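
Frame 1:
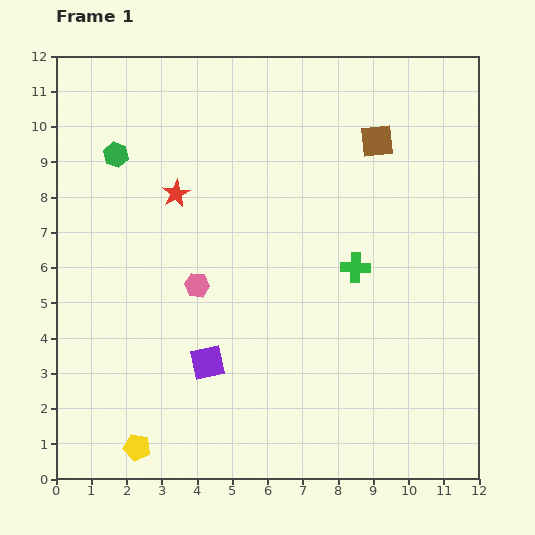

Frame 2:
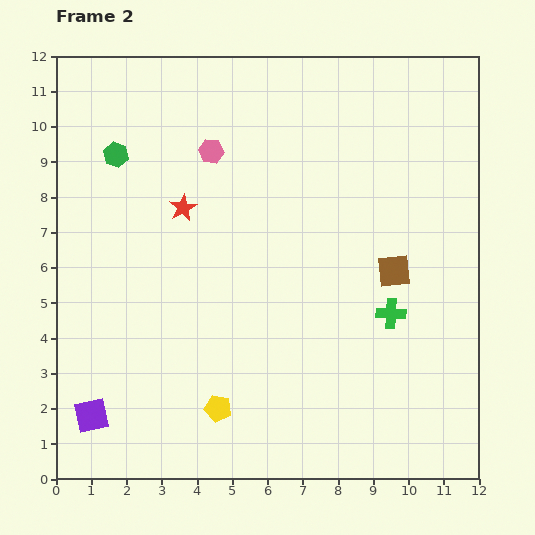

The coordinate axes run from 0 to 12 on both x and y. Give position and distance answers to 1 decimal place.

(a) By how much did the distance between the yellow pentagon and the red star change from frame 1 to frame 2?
-1.5

Distance in frame 1: 7.3. Distance in frame 2: 5.8.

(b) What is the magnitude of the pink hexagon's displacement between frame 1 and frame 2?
3.8

The pink hexagon moved from (4.0, 5.5) to (4.4, 9.3), a distance of √(0.4² + 3.8²) ≈ 3.8.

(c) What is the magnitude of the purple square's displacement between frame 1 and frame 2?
3.6

The purple square moved from (4.3, 3.3) to (1.0, 1.8), a distance of √(3.3² + 1.5²) ≈ 3.6.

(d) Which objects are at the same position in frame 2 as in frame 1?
the green hexagon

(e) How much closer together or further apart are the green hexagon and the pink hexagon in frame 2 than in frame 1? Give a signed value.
-1.7

Distance in frame 1: 4.4. Distance in frame 2: 2.7.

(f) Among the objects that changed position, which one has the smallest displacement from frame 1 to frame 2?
the red star

(moved 0.4)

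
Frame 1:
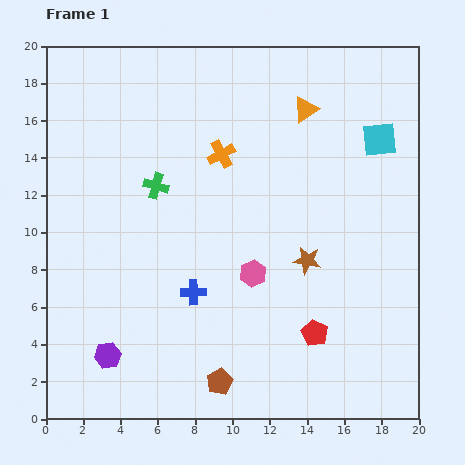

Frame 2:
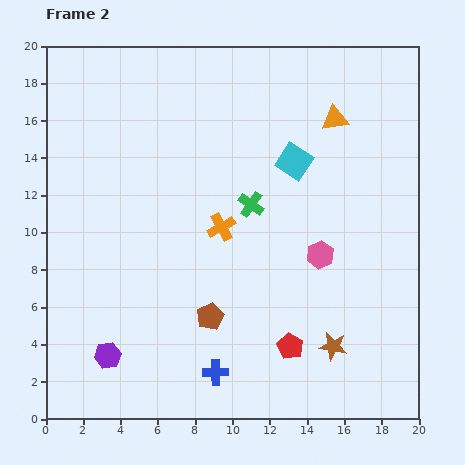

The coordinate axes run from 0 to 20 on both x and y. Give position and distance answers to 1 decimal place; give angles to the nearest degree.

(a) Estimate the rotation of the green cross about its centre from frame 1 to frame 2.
20° clockwise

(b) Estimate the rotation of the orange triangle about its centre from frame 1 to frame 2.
24° clockwise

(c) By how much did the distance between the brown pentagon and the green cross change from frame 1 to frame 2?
-4.6

Distance in frame 1: 11.0. Distance in frame 2: 6.4.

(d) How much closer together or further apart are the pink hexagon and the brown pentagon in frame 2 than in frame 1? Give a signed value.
+0.7

Distance in frame 1: 6.1. Distance in frame 2: 6.8.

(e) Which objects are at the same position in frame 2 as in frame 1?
the purple hexagon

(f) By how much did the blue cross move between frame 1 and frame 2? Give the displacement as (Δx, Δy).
(1.2, -4.3)

The blue cross was at (7.9, 6.8) in frame 1 and (9.1, 2.5) in frame 2.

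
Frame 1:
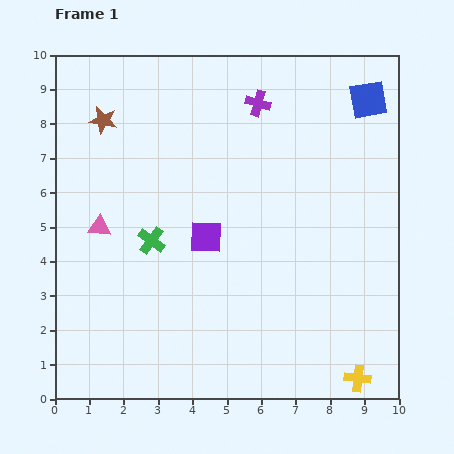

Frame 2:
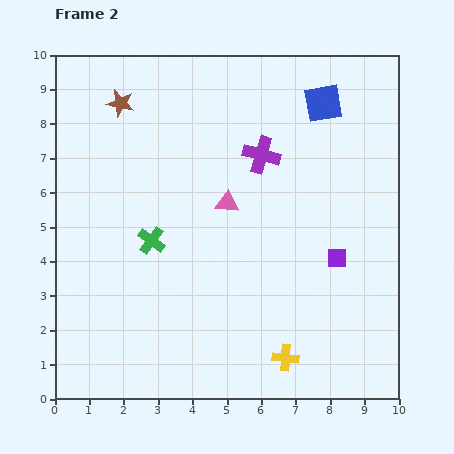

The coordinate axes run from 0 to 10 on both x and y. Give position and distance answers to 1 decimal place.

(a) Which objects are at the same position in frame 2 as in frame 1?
the green cross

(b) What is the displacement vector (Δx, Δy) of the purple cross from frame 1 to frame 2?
(0.1, -1.5)

The purple cross was at (5.9, 8.6) in frame 1 and (6.0, 7.1) in frame 2.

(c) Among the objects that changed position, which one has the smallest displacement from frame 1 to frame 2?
the brown star

(moved 0.7)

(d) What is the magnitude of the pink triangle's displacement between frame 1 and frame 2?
3.8

The pink triangle moved from (1.3, 5.0) to (5.0, 5.7), a distance of √(3.7² + 0.7²) ≈ 3.8.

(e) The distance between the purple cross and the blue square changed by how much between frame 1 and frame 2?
-0.9

Distance in frame 1: 3.2. Distance in frame 2: 2.3.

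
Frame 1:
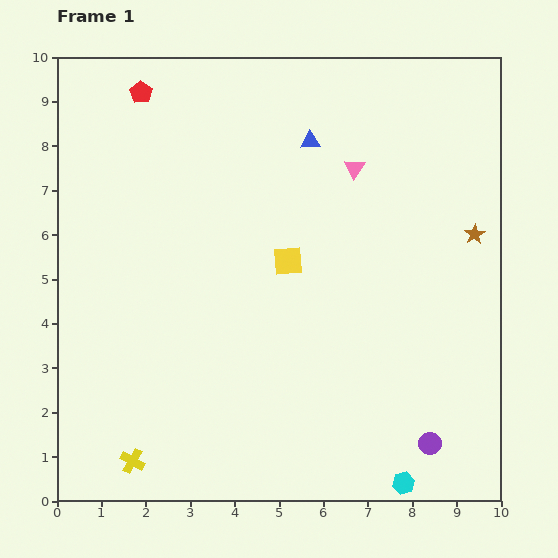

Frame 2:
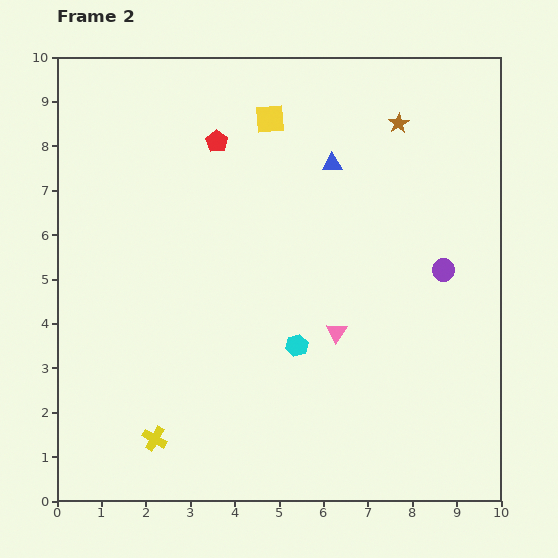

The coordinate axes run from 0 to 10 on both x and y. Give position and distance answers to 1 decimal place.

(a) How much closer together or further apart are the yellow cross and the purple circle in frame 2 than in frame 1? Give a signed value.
+0.8

Distance in frame 1: 6.7. Distance in frame 2: 7.5.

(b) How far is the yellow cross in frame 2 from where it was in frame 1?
0.7

The yellow cross moved from (1.7, 0.9) to (2.2, 1.4), a distance of √(0.5² + 0.5²) ≈ 0.7.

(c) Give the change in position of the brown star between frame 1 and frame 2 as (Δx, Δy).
(-1.7, 2.5)

The brown star was at (9.4, 6.0) in frame 1 and (7.7, 8.5) in frame 2.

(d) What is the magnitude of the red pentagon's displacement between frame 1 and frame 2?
2.0

The red pentagon moved from (1.9, 9.2) to (3.6, 8.1), a distance of √(1.7² + 1.1²) ≈ 2.0.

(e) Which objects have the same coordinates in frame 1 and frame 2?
none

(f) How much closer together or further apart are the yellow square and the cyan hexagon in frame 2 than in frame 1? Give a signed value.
-0.5

Distance in frame 1: 5.6. Distance in frame 2: 5.1.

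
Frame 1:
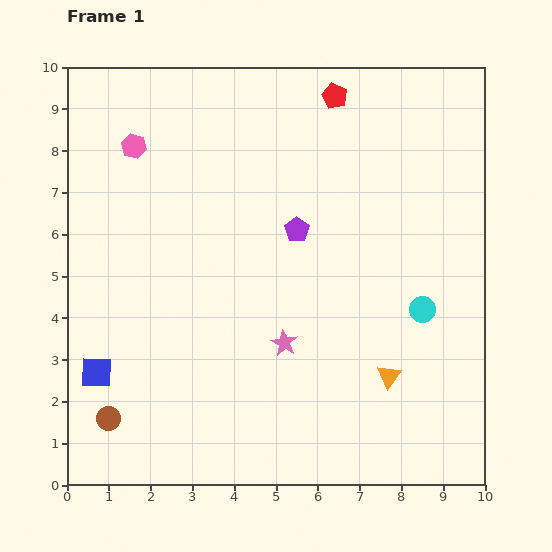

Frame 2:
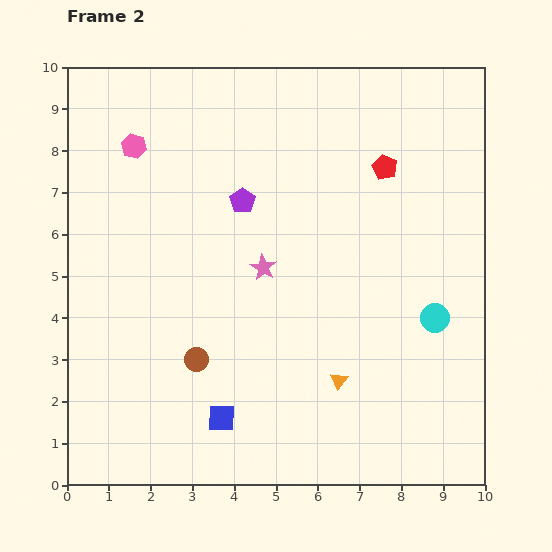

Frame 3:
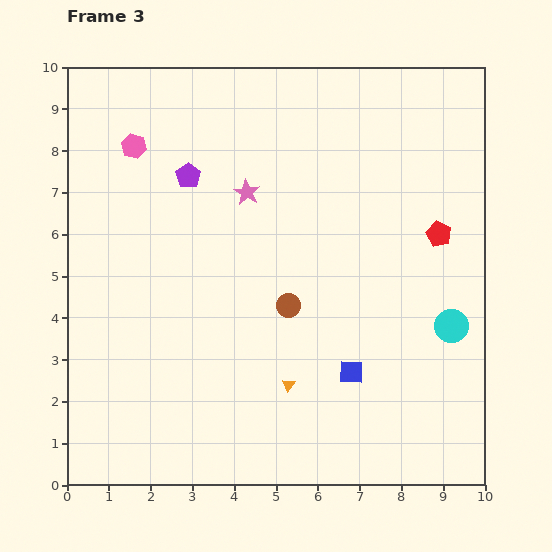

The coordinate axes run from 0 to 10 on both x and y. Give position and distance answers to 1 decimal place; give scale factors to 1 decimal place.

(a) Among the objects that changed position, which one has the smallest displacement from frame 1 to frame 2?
the cyan circle

(moved 0.4)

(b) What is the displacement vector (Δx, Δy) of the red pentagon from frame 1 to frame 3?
(2.5, -3.3)

The red pentagon was at (6.4, 9.3) in frame 1 and (8.9, 6.0) in frame 3.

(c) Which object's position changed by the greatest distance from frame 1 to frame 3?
the blue square

(moved 6.1; next 5.1)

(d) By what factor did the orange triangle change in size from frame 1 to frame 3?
0.6×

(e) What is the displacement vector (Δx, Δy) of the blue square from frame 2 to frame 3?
(3.1, 1.1)

The blue square was at (3.7, 1.6) in frame 2 and (6.8, 2.7) in frame 3.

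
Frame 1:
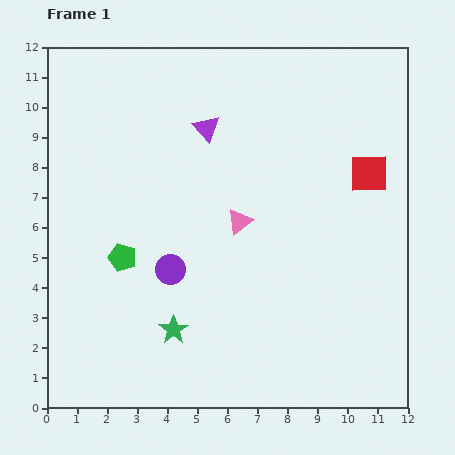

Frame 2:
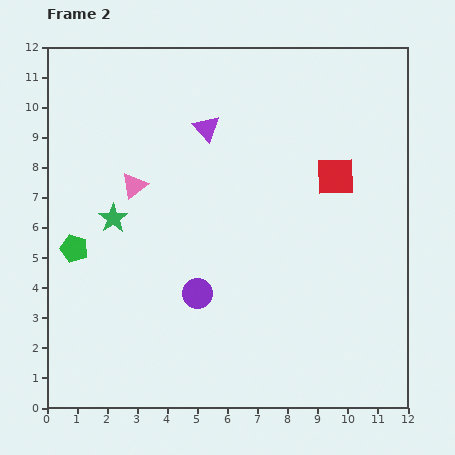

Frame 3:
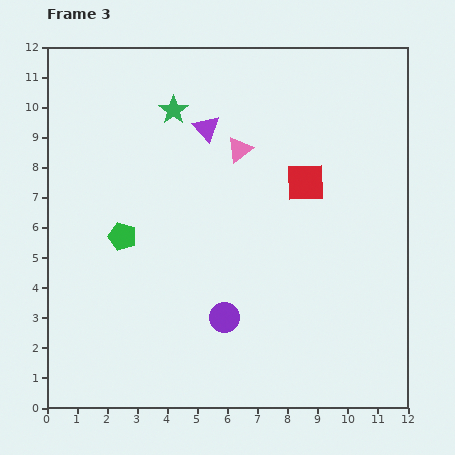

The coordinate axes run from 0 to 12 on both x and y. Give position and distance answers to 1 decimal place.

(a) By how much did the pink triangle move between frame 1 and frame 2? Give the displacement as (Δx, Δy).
(-3.5, 1.2)

The pink triangle was at (6.4, 6.2) in frame 1 and (2.9, 7.4) in frame 2.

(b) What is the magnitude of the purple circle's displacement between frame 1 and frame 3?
2.4

The purple circle moved from (4.1, 4.6) to (5.9, 3.0), a distance of √(1.8² + 1.6²) ≈ 2.4.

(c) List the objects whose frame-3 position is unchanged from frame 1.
the purple triangle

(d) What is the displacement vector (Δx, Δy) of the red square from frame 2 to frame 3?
(-1.0, -0.2)

The red square was at (9.6, 7.7) in frame 2 and (8.6, 7.5) in frame 3.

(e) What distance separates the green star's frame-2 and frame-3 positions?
4.1

The green star moved from (2.2, 6.3) to (4.2, 9.9), a distance of √(2.0² + 3.6²) ≈ 4.1.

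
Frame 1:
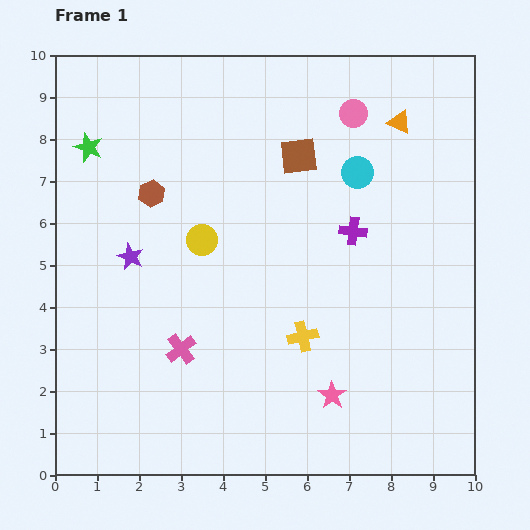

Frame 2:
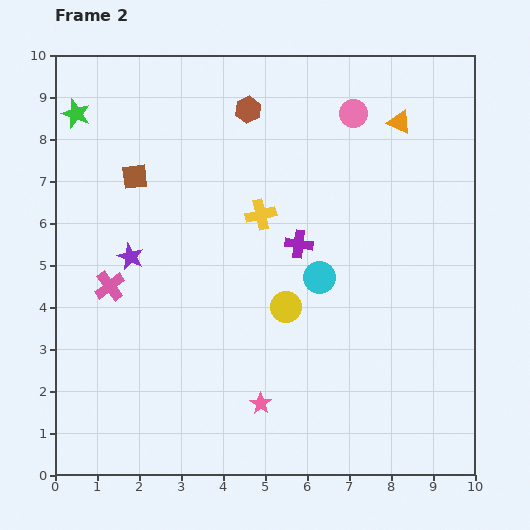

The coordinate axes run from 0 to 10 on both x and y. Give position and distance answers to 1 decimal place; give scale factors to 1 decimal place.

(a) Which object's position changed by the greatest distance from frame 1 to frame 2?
the brown square

(moved 3.9; next 3.1)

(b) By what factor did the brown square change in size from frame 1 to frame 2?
0.7×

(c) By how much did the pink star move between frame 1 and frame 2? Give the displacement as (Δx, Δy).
(-1.7, -0.2)

The pink star was at (6.6, 1.9) in frame 1 and (4.9, 1.7) in frame 2.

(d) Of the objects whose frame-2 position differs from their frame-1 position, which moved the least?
the green star

(moved 0.9)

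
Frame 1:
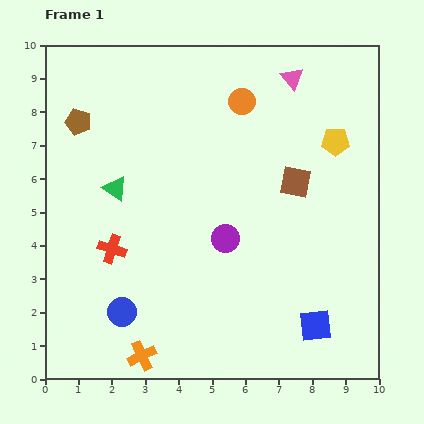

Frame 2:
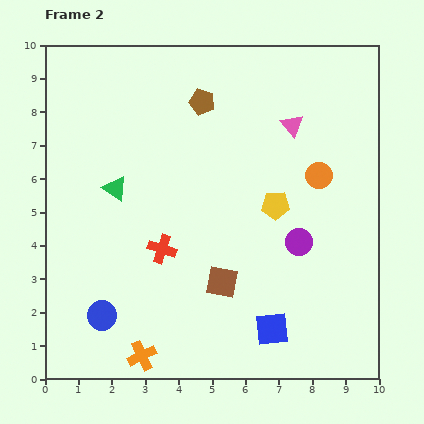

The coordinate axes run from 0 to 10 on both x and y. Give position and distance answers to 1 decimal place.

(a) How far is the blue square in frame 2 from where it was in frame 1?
1.3

The blue square moved from (8.1, 1.6) to (6.8, 1.5), a distance of √(1.3² + 0.1²) ≈ 1.3.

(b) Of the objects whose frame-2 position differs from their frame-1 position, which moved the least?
the blue circle

(moved 0.6)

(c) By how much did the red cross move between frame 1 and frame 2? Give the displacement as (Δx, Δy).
(1.5, 0.0)

The red cross was at (2.0, 3.9) in frame 1 and (3.5, 3.9) in frame 2.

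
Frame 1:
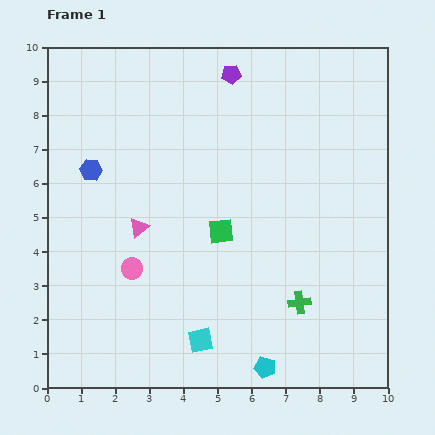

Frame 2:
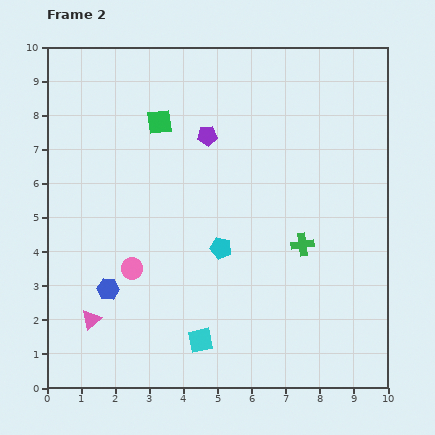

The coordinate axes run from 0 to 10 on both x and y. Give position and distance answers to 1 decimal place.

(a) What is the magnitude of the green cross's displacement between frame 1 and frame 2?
1.7

The green cross moved from (7.4, 2.5) to (7.5, 4.2), a distance of √(0.1² + 1.7²) ≈ 1.7.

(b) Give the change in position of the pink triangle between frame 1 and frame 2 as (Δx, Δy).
(-1.4, -2.7)

The pink triangle was at (2.7, 4.7) in frame 1 and (1.3, 2.0) in frame 2.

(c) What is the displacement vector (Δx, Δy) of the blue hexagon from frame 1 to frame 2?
(0.5, -3.5)

The blue hexagon was at (1.3, 6.4) in frame 1 and (1.8, 2.9) in frame 2.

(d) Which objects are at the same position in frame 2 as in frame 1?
the pink circle, the cyan square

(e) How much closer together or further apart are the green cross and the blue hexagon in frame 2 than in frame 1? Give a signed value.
-1.4

Distance in frame 1: 7.2. Distance in frame 2: 5.8.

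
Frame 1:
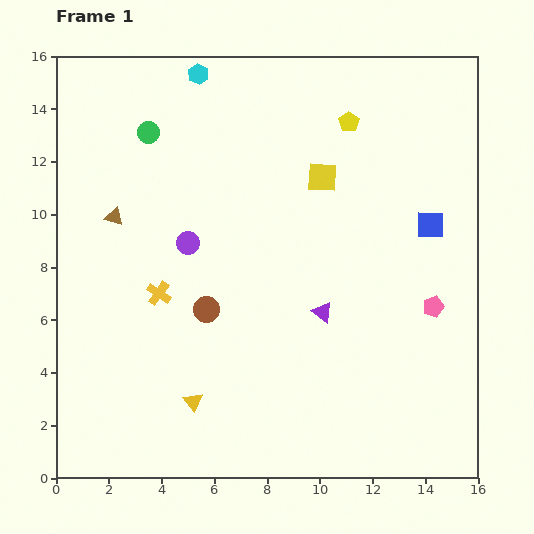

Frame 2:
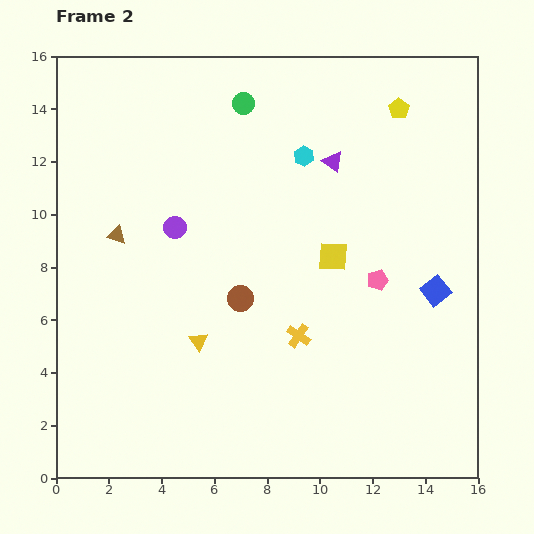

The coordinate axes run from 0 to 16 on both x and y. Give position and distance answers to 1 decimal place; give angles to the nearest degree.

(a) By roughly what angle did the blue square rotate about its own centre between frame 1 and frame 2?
39° counter-clockwise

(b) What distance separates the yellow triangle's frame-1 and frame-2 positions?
2.3

The yellow triangle moved from (5.2, 2.9) to (5.4, 5.2), a distance of √(0.2² + 2.3²) ≈ 2.3.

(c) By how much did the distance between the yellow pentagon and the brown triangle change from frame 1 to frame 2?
+2.1

Distance in frame 1: 9.6. Distance in frame 2: 11.7.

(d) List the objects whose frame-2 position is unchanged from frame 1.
none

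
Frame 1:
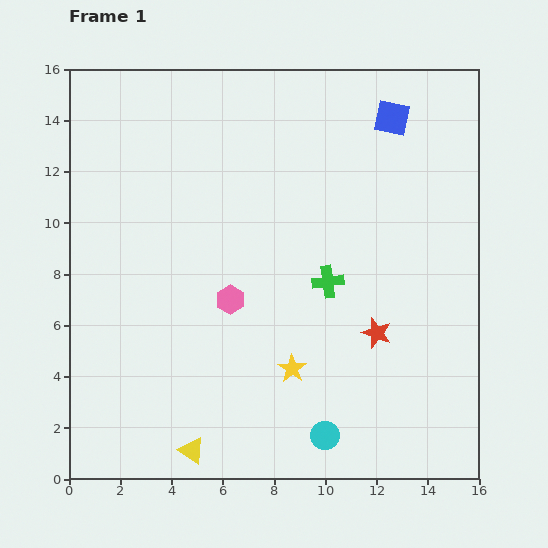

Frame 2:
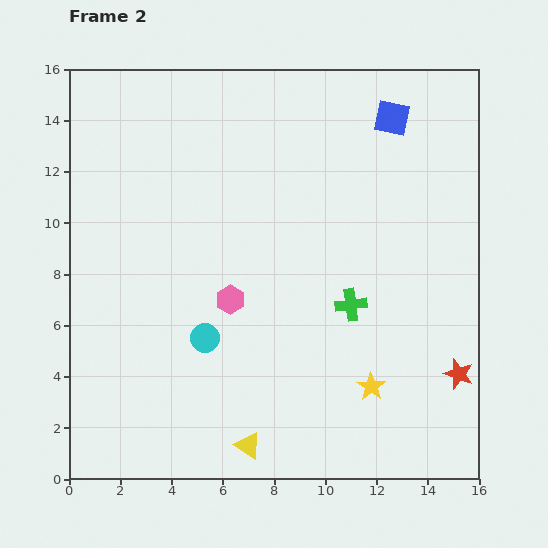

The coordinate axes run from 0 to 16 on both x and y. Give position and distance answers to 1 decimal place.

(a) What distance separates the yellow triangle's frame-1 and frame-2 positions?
2.2

The yellow triangle moved from (4.8, 1.1) to (7.0, 1.3), a distance of √(2.2² + 0.2²) ≈ 2.2.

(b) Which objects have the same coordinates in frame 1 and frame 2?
the blue square, the pink hexagon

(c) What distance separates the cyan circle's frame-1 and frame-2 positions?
6.0

The cyan circle moved from (10.0, 1.7) to (5.3, 5.5), a distance of √(4.7² + 3.8²) ≈ 6.0.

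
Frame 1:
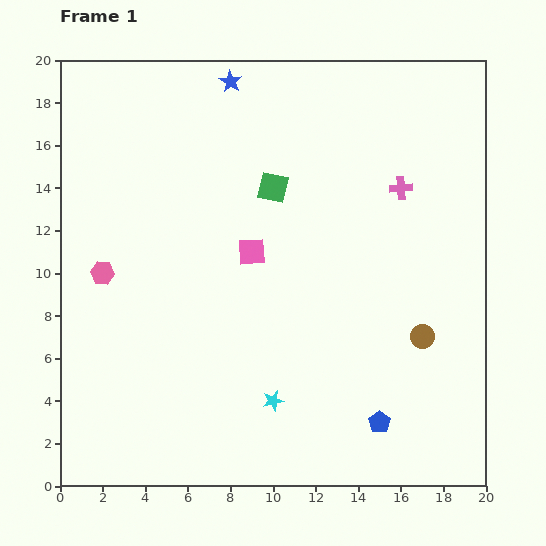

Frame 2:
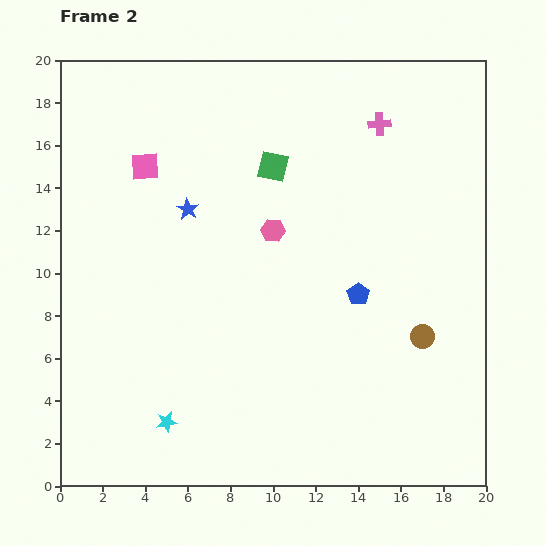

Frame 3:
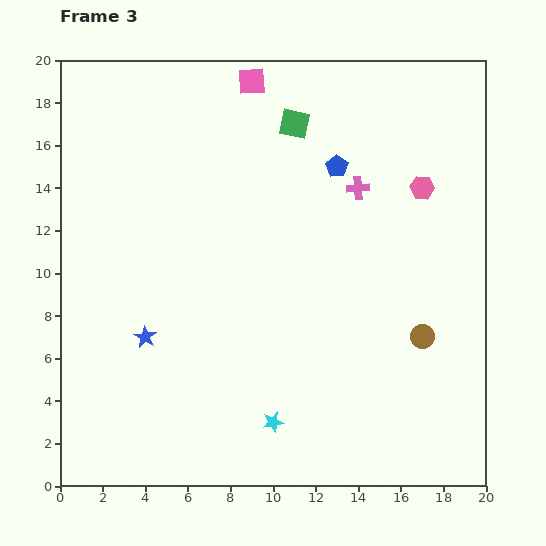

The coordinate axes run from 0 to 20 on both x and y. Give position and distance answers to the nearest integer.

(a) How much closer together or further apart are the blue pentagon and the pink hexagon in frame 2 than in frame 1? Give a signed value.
-10

Distance in frame 1: 15. Distance in frame 2: 5.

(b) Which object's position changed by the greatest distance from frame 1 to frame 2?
the pink hexagon

(moved 8; next 6)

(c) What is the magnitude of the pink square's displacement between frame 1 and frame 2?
6

The pink square moved from (9, 11) to (4, 15), a distance of √(5² + 4²) ≈ 6.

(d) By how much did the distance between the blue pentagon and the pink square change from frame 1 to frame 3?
-4

Distance in frame 1: 10. Distance in frame 3: 6.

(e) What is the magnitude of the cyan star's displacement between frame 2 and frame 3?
5

The cyan star moved from (5, 3) to (10, 3), a distance of √(5² + 0²) ≈ 5.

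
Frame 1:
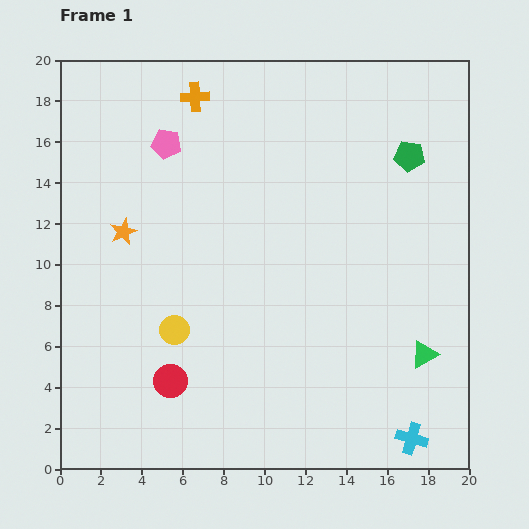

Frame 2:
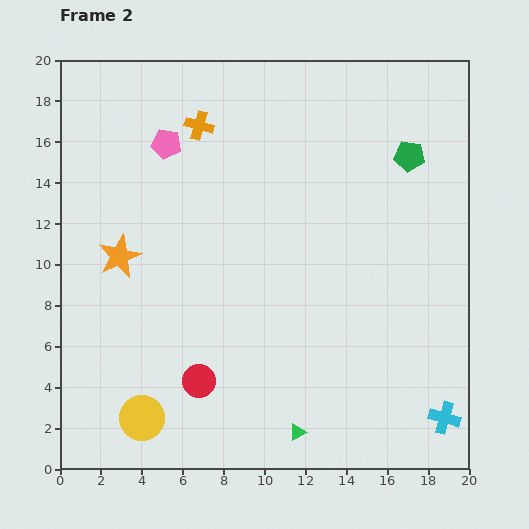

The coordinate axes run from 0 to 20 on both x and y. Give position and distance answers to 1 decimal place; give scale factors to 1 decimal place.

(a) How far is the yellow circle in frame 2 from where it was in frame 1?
4.6

The yellow circle moved from (5.6, 6.8) to (4.0, 2.5), a distance of √(1.6² + 4.3²) ≈ 4.6.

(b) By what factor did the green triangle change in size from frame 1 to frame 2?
0.6×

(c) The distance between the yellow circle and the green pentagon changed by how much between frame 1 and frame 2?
+4.0

Distance in frame 1: 14.3. Distance in frame 2: 18.3.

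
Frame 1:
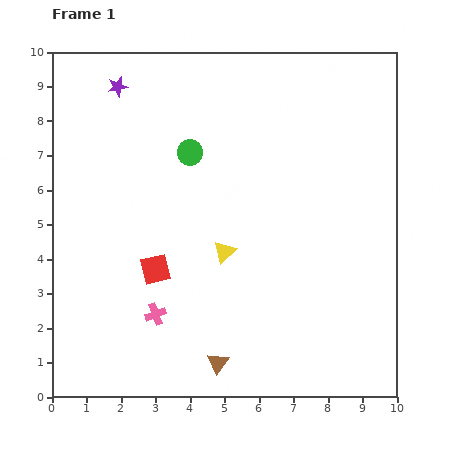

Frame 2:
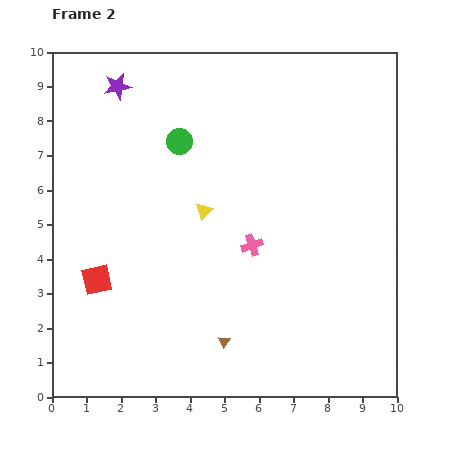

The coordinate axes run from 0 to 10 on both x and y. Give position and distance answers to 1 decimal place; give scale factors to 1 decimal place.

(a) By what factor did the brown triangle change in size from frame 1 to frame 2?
0.6×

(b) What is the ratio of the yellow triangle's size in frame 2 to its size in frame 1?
0.8×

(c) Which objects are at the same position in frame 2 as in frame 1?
the purple star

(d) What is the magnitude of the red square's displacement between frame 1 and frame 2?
1.7

The red square moved from (3.0, 3.7) to (1.3, 3.4), a distance of √(1.7² + 0.3²) ≈ 1.7.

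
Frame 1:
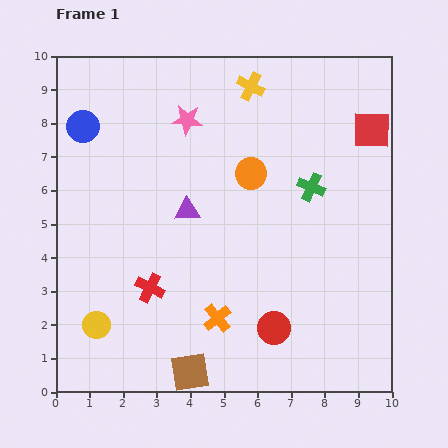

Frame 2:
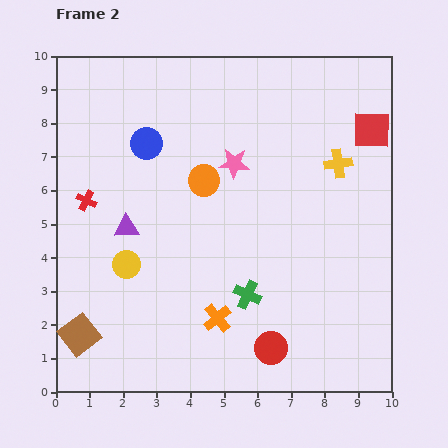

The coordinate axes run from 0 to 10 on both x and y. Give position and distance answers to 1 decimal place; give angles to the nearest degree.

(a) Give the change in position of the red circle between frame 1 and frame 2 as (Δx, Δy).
(-0.1, -0.6)

The red circle was at (6.5, 1.9) in frame 1 and (6.4, 1.3) in frame 2.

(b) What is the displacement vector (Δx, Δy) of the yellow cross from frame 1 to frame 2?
(2.6, -2.3)

The yellow cross was at (5.8, 9.1) in frame 1 and (8.4, 6.8) in frame 2.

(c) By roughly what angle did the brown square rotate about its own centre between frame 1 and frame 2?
29° counter-clockwise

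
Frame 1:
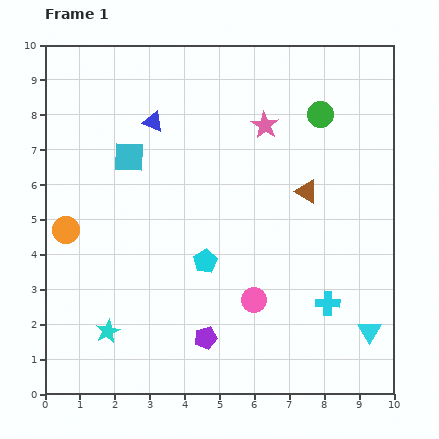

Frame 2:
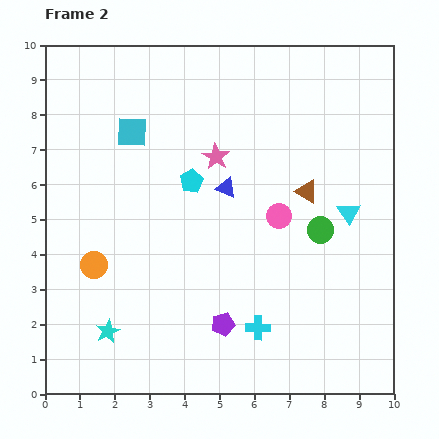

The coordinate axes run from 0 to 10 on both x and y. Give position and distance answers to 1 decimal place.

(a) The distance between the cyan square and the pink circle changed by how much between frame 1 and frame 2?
-0.7

Distance in frame 1: 5.5. Distance in frame 2: 4.8.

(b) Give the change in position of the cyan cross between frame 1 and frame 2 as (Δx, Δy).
(-2.0, -0.7)

The cyan cross was at (8.1, 2.6) in frame 1 and (6.1, 1.9) in frame 2.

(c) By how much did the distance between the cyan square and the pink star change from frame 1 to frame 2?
-1.5

Distance in frame 1: 4.0. Distance in frame 2: 2.5.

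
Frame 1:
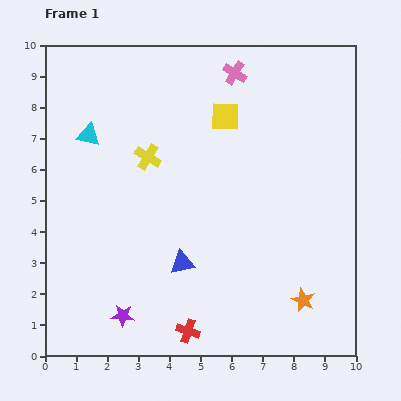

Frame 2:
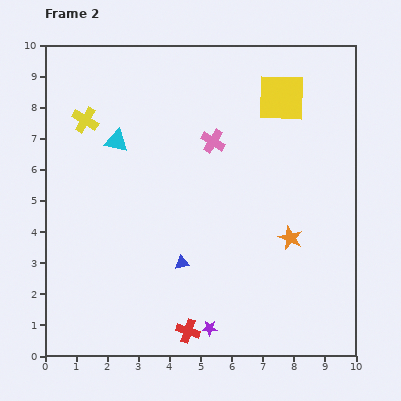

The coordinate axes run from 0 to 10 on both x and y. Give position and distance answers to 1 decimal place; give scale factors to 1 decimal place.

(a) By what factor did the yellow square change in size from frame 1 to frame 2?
1.7×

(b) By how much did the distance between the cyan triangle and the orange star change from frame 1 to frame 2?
-2.3

Distance in frame 1: 8.7. Distance in frame 2: 6.4.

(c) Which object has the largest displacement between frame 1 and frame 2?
the purple star

(moved 2.8; next 2.3)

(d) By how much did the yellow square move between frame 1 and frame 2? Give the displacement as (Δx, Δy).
(1.8, 0.6)

The yellow square was at (5.8, 7.7) in frame 1 and (7.6, 8.3) in frame 2.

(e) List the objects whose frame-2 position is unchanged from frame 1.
the red cross, the blue triangle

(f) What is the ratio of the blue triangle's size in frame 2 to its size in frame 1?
0.6×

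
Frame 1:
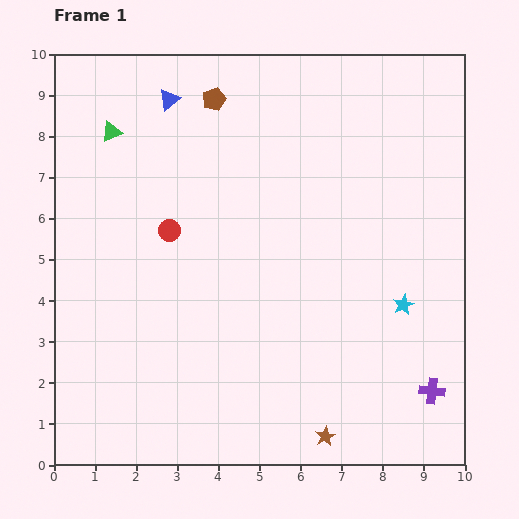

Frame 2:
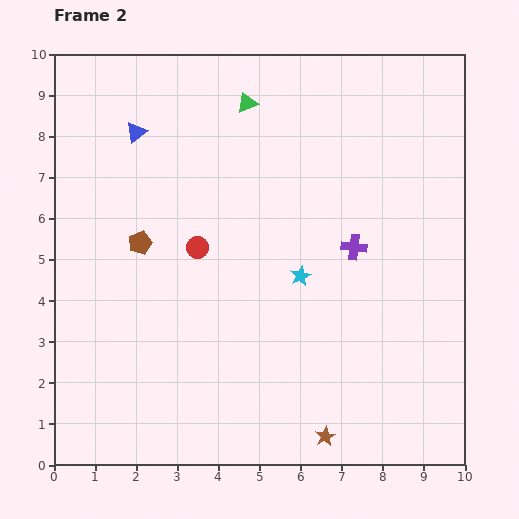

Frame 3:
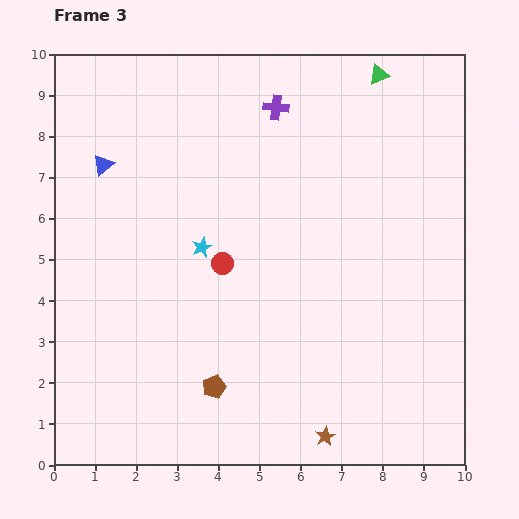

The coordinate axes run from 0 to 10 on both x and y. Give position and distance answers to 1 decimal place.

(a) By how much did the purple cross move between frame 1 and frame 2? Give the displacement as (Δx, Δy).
(-1.9, 3.5)

The purple cross was at (9.2, 1.8) in frame 1 and (7.3, 5.3) in frame 2.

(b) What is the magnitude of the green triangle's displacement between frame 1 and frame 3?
6.6

The green triangle moved from (1.4, 8.1) to (7.9, 9.5), a distance of √(6.5² + 1.4²) ≈ 6.6.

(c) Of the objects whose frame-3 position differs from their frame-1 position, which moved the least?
the red circle

(moved 1.5)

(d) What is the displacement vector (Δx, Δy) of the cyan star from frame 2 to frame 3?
(-2.4, 0.7)

The cyan star was at (6.0, 4.6) in frame 2 and (3.6, 5.3) in frame 3.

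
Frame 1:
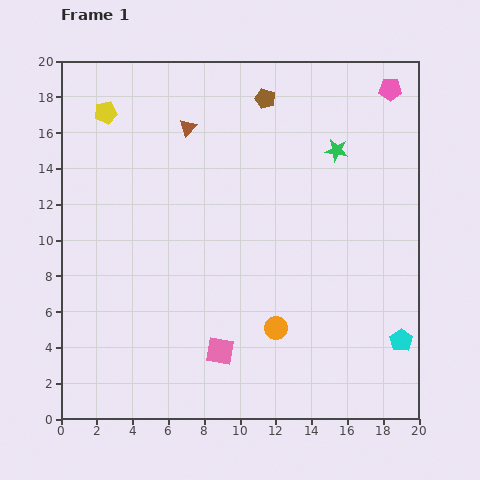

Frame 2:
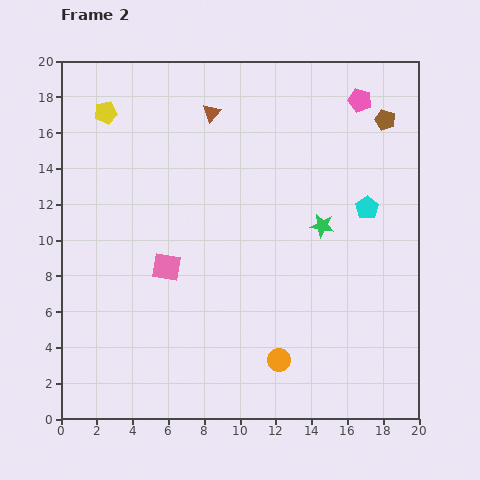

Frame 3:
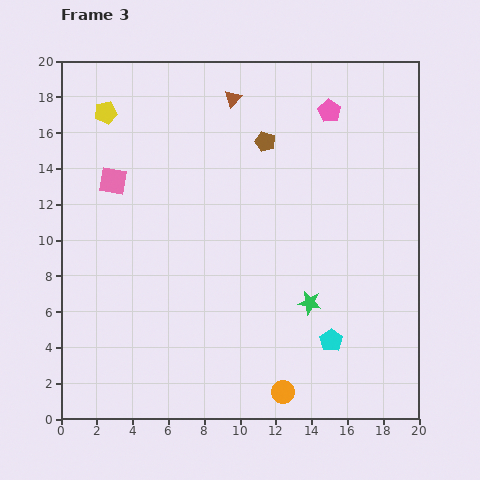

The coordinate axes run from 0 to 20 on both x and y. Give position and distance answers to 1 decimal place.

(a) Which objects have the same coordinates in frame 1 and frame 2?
the yellow pentagon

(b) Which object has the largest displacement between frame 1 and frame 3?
the pink square

(moved 11.2; next 8.6)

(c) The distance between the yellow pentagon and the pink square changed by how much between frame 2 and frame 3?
-5.4

Distance in frame 2: 9.2. Distance in frame 3: 3.8.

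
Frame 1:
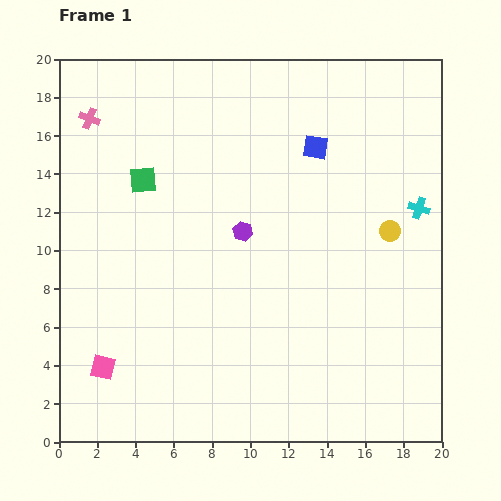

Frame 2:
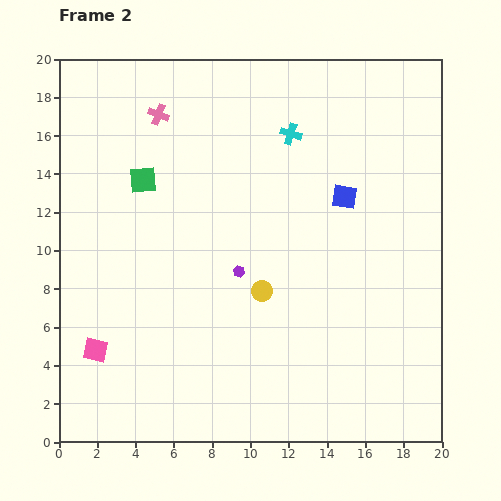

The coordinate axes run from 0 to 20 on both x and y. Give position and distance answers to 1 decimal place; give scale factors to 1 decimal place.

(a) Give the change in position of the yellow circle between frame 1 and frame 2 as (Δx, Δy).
(-6.7, -3.1)

The yellow circle was at (17.3, 11.0) in frame 1 and (10.6, 7.9) in frame 2.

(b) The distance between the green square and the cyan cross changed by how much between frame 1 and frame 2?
-6.4

Distance in frame 1: 14.5. Distance in frame 2: 8.1.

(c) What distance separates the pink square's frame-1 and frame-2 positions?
1.0

The pink square moved from (2.3, 3.9) to (1.9, 4.8), a distance of √(0.4² + 0.9²) ≈ 1.0.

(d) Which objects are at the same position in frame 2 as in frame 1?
the green square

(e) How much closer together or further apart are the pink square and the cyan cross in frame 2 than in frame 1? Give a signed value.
-3.3

Distance in frame 1: 18.5. Distance in frame 2: 15.2.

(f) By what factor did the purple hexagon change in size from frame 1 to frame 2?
0.6×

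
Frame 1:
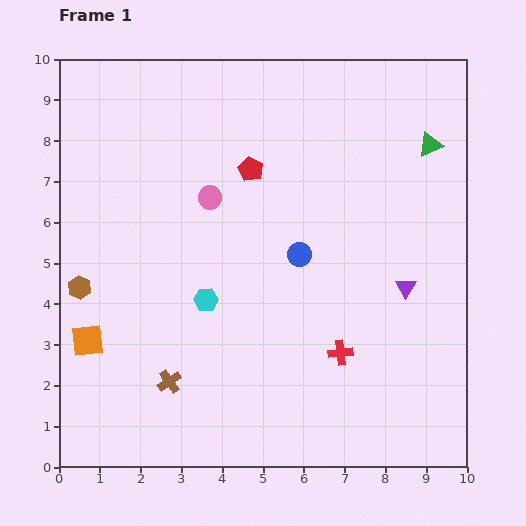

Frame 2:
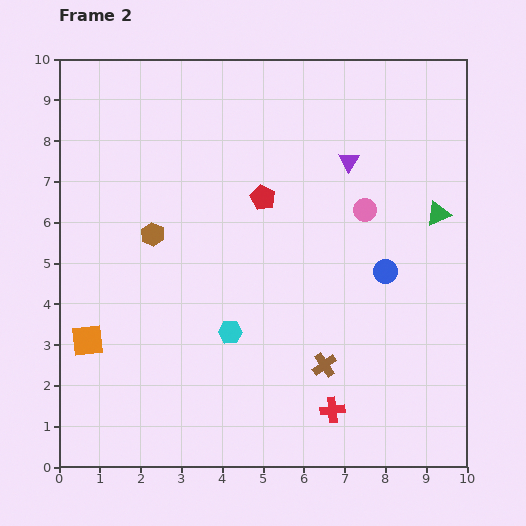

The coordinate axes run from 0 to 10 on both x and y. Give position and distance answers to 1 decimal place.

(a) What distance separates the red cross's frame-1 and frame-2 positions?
1.4

The red cross moved from (6.9, 2.8) to (6.7, 1.4), a distance of √(0.2² + 1.4²) ≈ 1.4.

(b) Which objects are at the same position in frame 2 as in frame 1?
the orange square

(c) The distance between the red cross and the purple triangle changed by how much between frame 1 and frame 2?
+3.8

Distance in frame 1: 2.3. Distance in frame 2: 6.1.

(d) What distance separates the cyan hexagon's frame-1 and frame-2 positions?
1.0

The cyan hexagon moved from (3.6, 4.1) to (4.2, 3.3), a distance of √(0.6² + 0.8²) ≈ 1.0.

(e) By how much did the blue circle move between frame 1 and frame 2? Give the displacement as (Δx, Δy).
(2.1, -0.4)

The blue circle was at (5.9, 5.2) in frame 1 and (8.0, 4.8) in frame 2.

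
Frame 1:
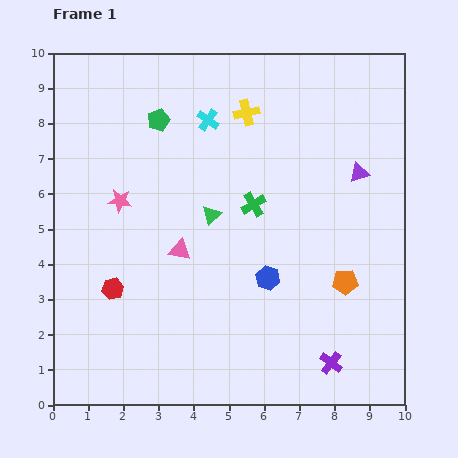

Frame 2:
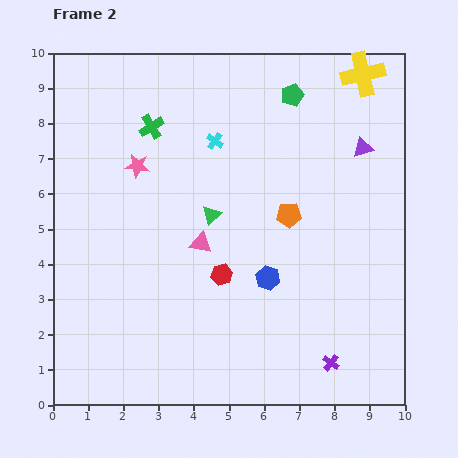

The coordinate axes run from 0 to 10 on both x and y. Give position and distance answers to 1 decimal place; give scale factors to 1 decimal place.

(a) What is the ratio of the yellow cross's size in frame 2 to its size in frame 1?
1.7×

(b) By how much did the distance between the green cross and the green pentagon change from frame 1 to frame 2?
+0.5

Distance in frame 1: 3.6. Distance in frame 2: 4.1.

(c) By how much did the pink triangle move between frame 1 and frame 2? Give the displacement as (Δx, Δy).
(0.6, 0.2)

The pink triangle was at (3.6, 4.4) in frame 1 and (4.2, 4.6) in frame 2.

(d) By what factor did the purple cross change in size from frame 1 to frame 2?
0.7×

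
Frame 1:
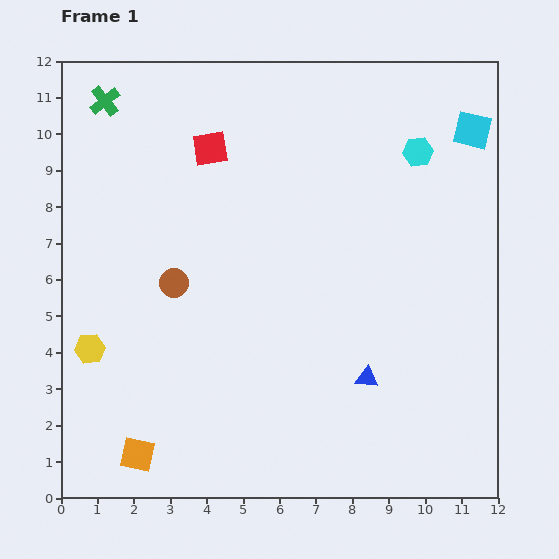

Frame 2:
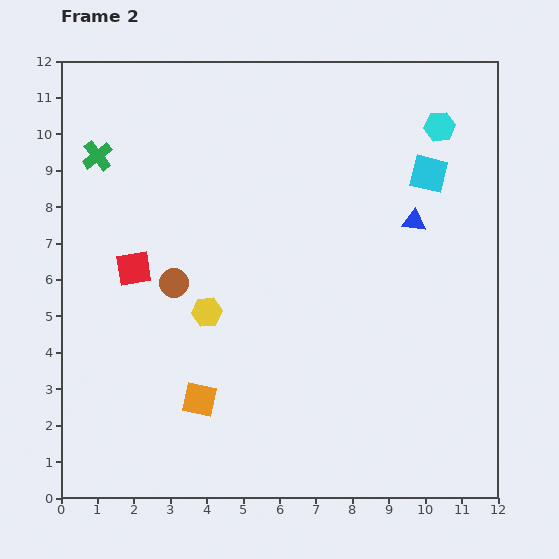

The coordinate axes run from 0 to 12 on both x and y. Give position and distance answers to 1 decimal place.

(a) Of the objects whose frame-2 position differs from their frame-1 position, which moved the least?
the cyan hexagon

(moved 0.9)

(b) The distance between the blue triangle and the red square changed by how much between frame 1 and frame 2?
+0.2

Distance in frame 1: 7.6. Distance in frame 2: 7.8.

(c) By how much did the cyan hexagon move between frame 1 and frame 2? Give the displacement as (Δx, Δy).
(0.6, 0.7)

The cyan hexagon was at (9.8, 9.5) in frame 1 and (10.4, 10.2) in frame 2.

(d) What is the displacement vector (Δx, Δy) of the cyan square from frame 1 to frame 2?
(-1.2, -1.2)

The cyan square was at (11.3, 10.1) in frame 1 and (10.1, 8.9) in frame 2.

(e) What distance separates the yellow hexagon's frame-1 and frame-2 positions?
3.4

The yellow hexagon moved from (0.8, 4.1) to (4.0, 5.1), a distance of √(3.2² + 1.0²) ≈ 3.4.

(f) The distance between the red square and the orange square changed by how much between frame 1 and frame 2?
-4.6

Distance in frame 1: 8.6. Distance in frame 2: 4.0.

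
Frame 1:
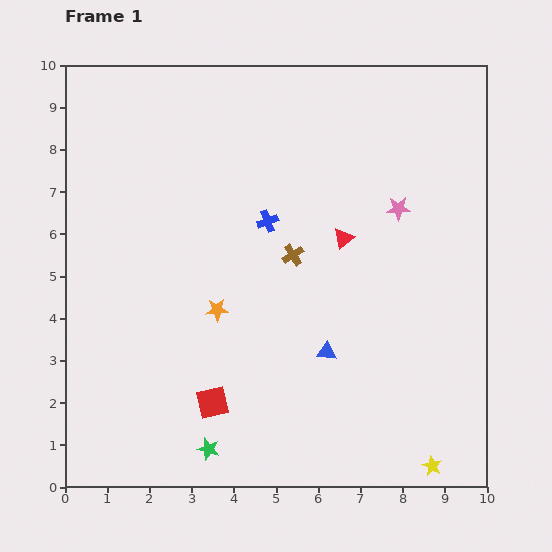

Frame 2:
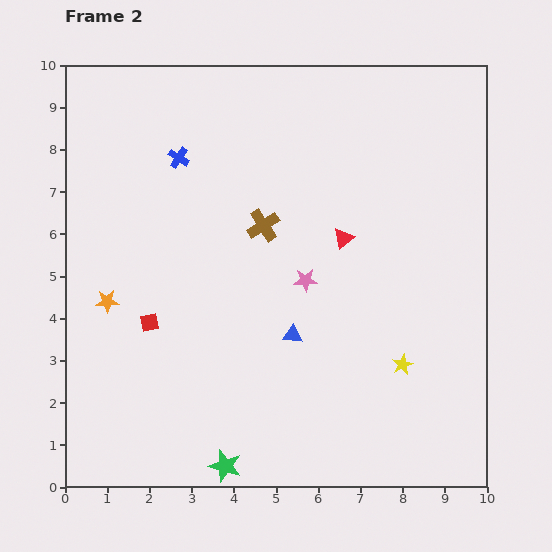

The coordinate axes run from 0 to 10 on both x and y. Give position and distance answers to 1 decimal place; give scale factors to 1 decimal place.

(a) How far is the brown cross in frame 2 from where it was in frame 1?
1.0

The brown cross moved from (5.4, 5.5) to (4.7, 6.2), a distance of √(0.7² + 0.7²) ≈ 1.0.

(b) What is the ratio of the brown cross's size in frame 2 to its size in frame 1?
1.5×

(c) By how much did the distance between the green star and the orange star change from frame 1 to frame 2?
+1.5

Distance in frame 1: 3.3. Distance in frame 2: 4.8.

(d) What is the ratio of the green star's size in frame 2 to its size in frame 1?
1.5×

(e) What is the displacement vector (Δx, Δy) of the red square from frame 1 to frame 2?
(-1.5, 1.9)

The red square was at (3.5, 2.0) in frame 1 and (2.0, 3.9) in frame 2.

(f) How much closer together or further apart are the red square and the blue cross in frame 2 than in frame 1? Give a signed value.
-0.5

Distance in frame 1: 4.5. Distance in frame 2: 4.0.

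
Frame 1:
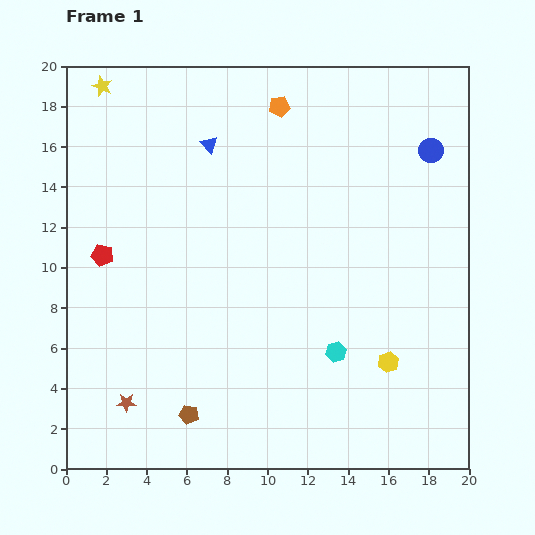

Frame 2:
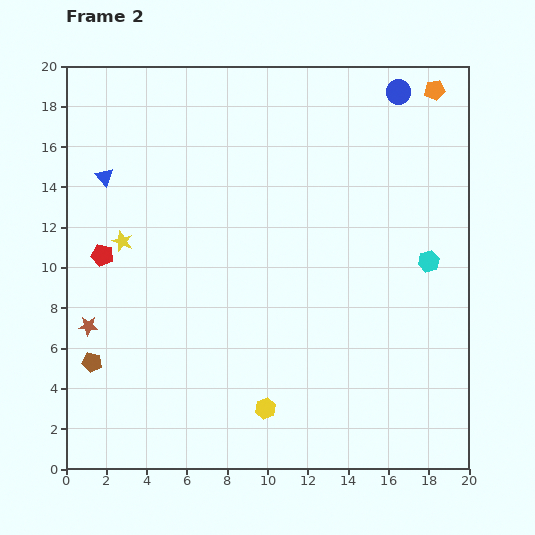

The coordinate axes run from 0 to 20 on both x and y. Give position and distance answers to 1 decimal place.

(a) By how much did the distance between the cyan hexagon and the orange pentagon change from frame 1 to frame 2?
-4.0

Distance in frame 1: 12.5. Distance in frame 2: 8.5.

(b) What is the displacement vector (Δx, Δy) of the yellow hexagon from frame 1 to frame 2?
(-6.1, -2.3)

The yellow hexagon was at (16.0, 5.3) in frame 1 and (9.9, 3.0) in frame 2.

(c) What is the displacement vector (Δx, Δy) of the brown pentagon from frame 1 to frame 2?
(-4.8, 2.6)

The brown pentagon was at (6.1, 2.7) in frame 1 and (1.3, 5.3) in frame 2.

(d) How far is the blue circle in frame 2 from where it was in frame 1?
3.3

The blue circle moved from (18.1, 15.8) to (16.5, 18.7), a distance of √(1.6² + 2.9²) ≈ 3.3.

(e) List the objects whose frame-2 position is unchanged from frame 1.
the red pentagon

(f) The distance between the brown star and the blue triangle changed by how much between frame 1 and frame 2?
-6.0

Distance in frame 1: 13.4. Distance in frame 2: 7.4.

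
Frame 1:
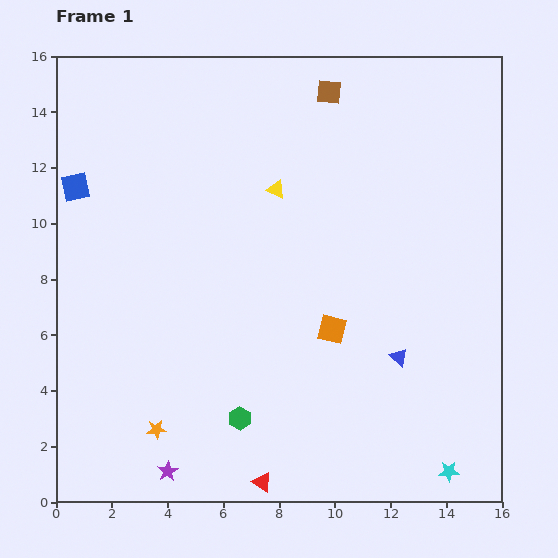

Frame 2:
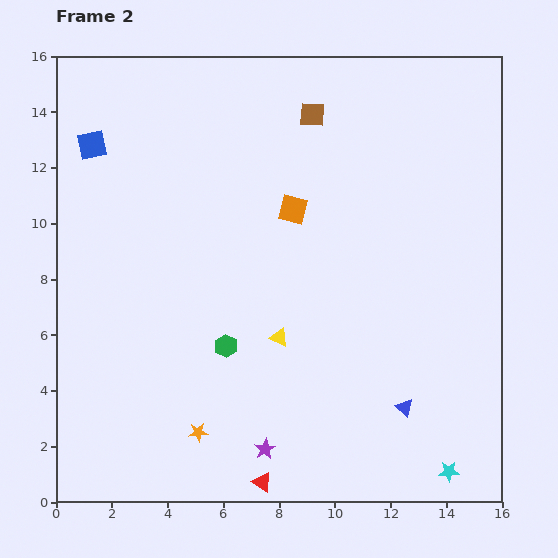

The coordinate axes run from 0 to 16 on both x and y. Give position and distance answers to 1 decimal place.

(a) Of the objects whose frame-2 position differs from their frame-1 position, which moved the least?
the brown square

(moved 1.0)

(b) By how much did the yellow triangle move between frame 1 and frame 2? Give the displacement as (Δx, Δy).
(0.1, -5.3)

The yellow triangle was at (7.9, 11.2) in frame 1 and (8.0, 5.9) in frame 2.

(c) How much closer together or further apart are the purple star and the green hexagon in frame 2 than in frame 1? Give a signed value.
+0.8

Distance in frame 1: 3.2. Distance in frame 2: 4.0.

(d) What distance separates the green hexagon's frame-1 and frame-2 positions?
2.6

The green hexagon moved from (6.6, 3.0) to (6.1, 5.6), a distance of √(0.5² + 2.6²) ≈ 2.6.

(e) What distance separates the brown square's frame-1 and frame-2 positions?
1.0

The brown square moved from (9.8, 14.7) to (9.2, 13.9), a distance of √(0.6² + 0.8²) ≈ 1.0.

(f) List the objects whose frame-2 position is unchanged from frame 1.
the cyan star, the red triangle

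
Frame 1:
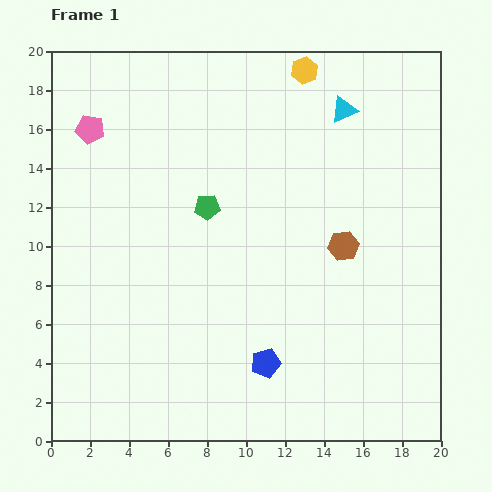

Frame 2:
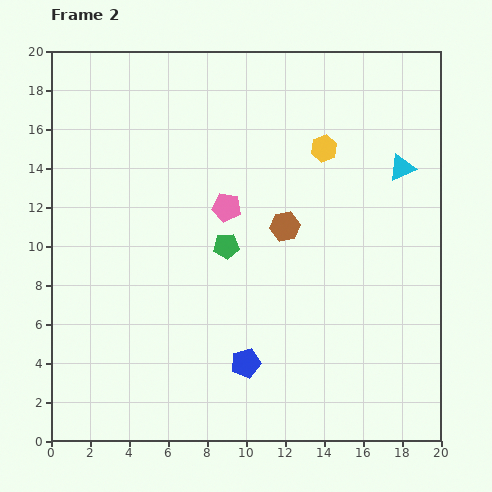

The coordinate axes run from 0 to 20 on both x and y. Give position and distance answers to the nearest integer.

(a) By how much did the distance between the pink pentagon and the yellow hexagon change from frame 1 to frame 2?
-5

Distance in frame 1: 11. Distance in frame 2: 6.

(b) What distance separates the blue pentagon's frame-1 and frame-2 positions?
1

The blue pentagon moved from (11, 4) to (10, 4), a distance of √(1² + 0²) ≈ 1.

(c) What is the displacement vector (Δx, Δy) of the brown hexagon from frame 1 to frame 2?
(-3, 1)

The brown hexagon was at (15, 10) in frame 1 and (12, 11) in frame 2.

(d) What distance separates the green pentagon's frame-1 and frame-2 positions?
2

The green pentagon moved from (8, 12) to (9, 10), a distance of √(1² + 2²) ≈ 2.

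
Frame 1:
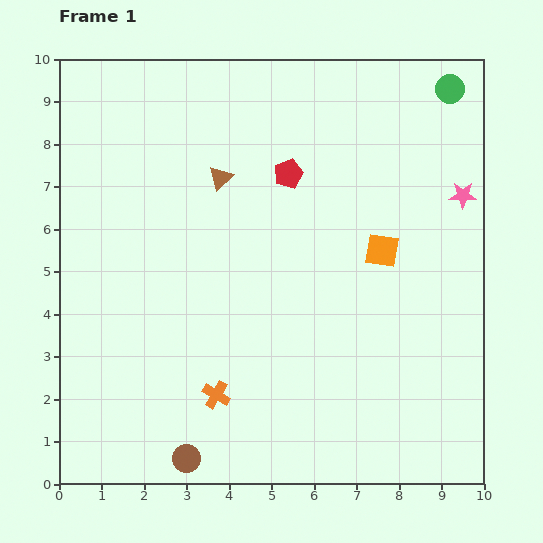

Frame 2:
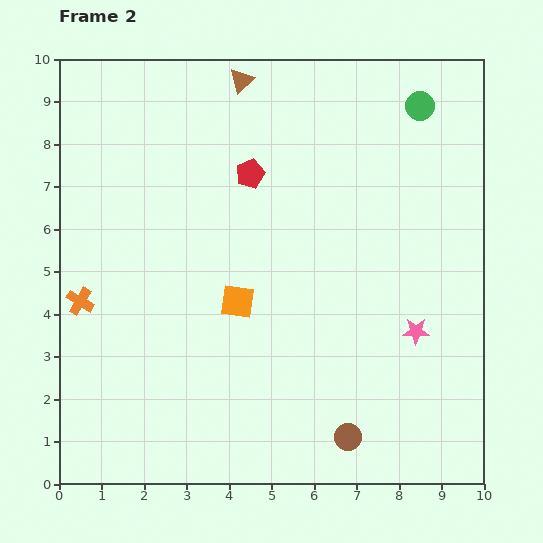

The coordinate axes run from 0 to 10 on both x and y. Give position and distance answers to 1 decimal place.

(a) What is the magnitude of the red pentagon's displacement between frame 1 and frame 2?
0.9

The red pentagon moved from (5.4, 7.3) to (4.5, 7.3), a distance of √(0.9² + 0.0²) ≈ 0.9.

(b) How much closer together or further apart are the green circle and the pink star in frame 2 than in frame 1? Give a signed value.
+2.8

Distance in frame 1: 2.5. Distance in frame 2: 5.3.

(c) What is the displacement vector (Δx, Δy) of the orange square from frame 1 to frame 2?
(-3.4, -1.2)

The orange square was at (7.6, 5.5) in frame 1 and (4.2, 4.3) in frame 2.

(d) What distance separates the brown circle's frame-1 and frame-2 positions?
3.8

The brown circle moved from (3.0, 0.6) to (6.8, 1.1), a distance of √(3.8² + 0.5²) ≈ 3.8.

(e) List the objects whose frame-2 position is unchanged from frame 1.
none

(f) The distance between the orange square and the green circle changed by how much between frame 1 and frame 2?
+2.2

Distance in frame 1: 4.1. Distance in frame 2: 6.3.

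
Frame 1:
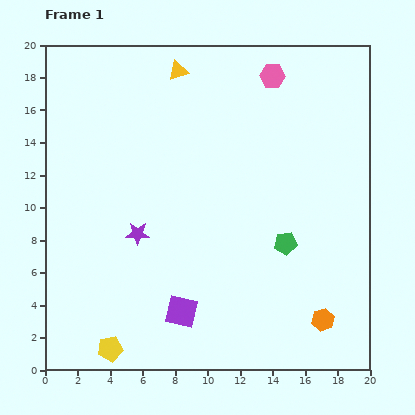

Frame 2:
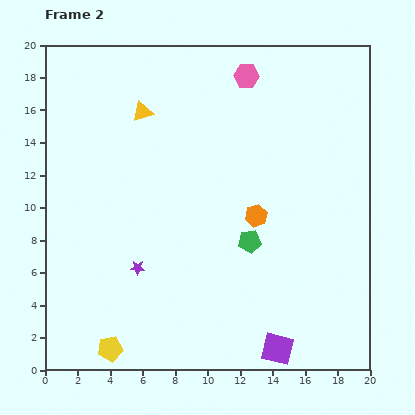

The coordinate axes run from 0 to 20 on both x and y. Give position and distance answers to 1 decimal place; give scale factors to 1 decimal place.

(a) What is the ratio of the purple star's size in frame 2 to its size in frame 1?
0.6×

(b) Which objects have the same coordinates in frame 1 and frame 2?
the yellow pentagon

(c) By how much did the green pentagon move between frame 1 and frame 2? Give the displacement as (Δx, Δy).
(-2.2, 0.1)

The green pentagon was at (14.8, 7.8) in frame 1 and (12.6, 7.9) in frame 2.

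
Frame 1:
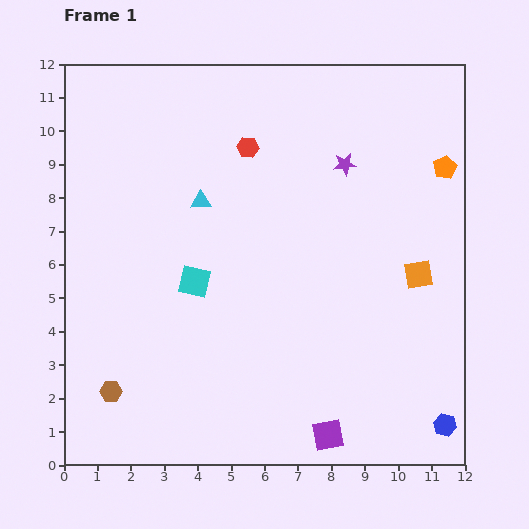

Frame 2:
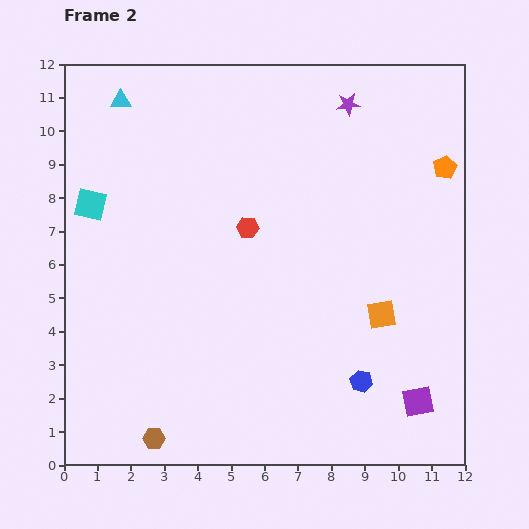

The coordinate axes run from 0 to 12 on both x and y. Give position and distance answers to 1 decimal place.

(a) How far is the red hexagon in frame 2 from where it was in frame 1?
2.4

The red hexagon moved from (5.5, 9.5) to (5.5, 7.1), a distance of √(0.0² + 2.4²) ≈ 2.4.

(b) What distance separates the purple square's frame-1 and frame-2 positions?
2.9

The purple square moved from (7.9, 0.9) to (10.6, 1.9), a distance of √(2.7² + 1.0²) ≈ 2.9.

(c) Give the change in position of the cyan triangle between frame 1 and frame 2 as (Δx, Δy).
(-2.4, 3.0)

The cyan triangle was at (4.1, 7.9) in frame 1 and (1.7, 10.9) in frame 2.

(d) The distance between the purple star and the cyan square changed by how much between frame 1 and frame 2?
+2.6

Distance in frame 1: 5.7. Distance in frame 2: 8.3.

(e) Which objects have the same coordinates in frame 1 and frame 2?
the orange pentagon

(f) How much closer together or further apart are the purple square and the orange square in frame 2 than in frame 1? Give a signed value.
-2.7

Distance in frame 1: 5.5. Distance in frame 2: 2.8.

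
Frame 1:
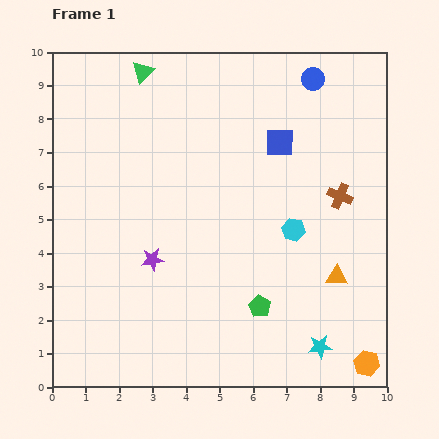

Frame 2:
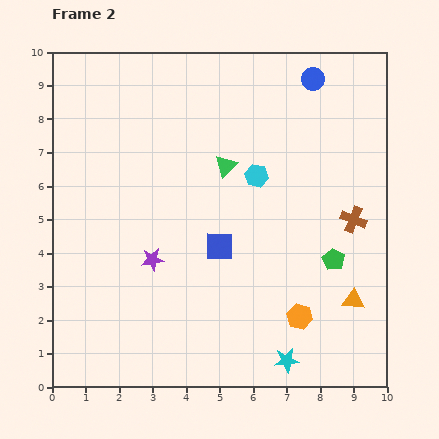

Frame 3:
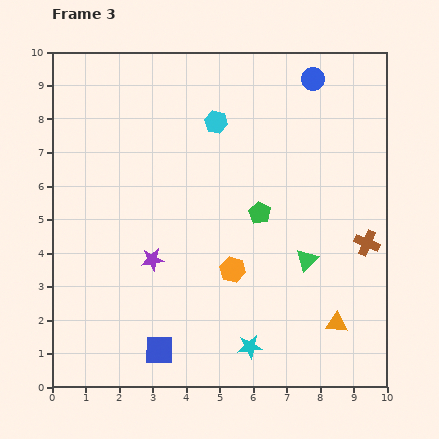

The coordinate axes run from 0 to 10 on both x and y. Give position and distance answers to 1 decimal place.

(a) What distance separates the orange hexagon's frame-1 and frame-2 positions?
2.4

The orange hexagon moved from (9.4, 0.7) to (7.4, 2.1), a distance of √(2.0² + 1.4²) ≈ 2.4.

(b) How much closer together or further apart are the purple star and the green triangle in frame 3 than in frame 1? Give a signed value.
-1.0

Distance in frame 1: 5.6. Distance in frame 3: 4.6.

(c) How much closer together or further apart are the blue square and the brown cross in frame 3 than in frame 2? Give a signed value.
+2.9

Distance in frame 2: 4.1. Distance in frame 3: 7.0.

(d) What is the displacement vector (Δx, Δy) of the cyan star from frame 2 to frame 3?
(-1.1, 0.4)

The cyan star was at (7.0, 0.8) in frame 2 and (5.9, 1.2) in frame 3.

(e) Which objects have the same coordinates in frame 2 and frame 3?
the blue circle, the purple star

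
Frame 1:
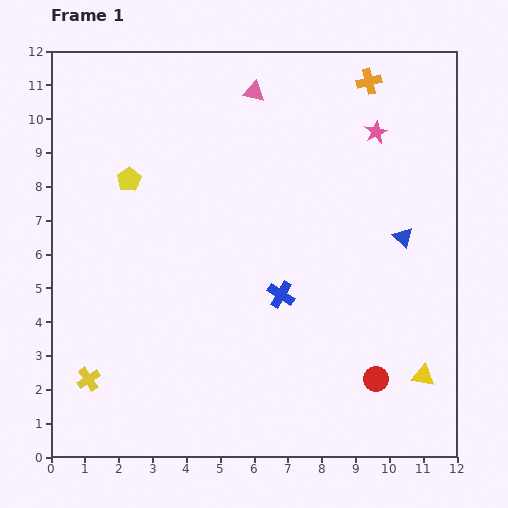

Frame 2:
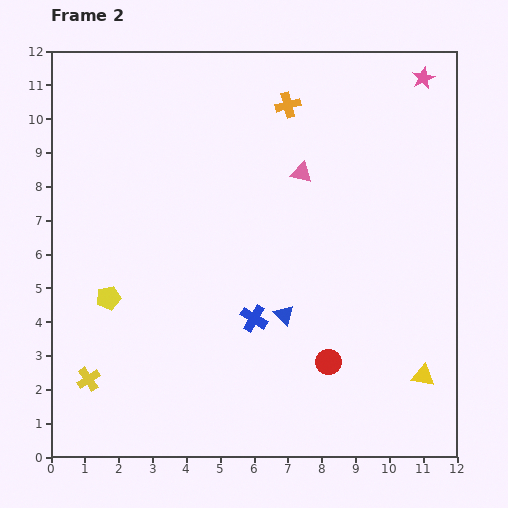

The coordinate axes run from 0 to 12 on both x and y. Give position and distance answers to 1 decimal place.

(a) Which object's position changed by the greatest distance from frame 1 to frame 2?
the blue triangle

(moved 4.2; next 3.6)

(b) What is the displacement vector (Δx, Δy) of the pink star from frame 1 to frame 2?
(1.4, 1.6)

The pink star was at (9.6, 9.6) in frame 1 and (11.0, 11.2) in frame 2.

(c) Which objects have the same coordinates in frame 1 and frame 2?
the yellow cross, the yellow triangle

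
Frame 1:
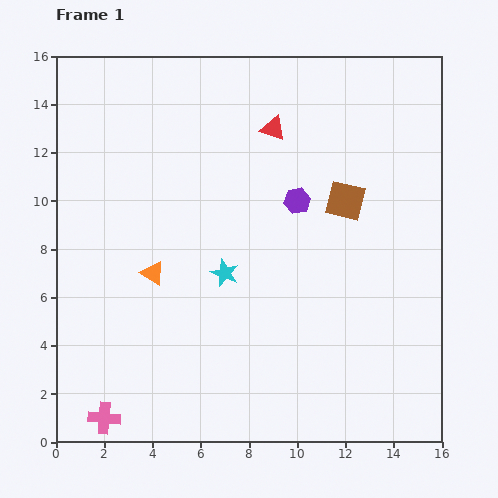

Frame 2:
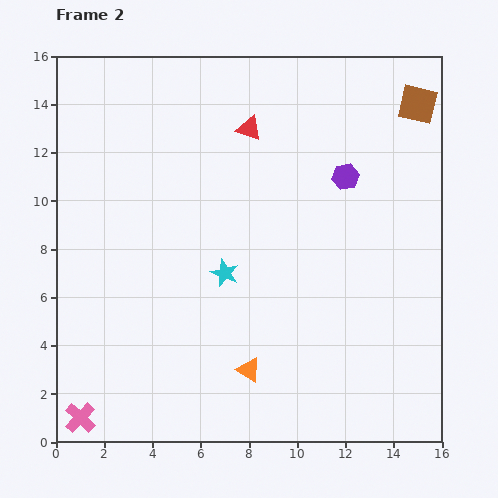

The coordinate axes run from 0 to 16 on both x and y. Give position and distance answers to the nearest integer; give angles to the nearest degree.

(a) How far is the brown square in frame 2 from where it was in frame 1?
5

The brown square moved from (12, 10) to (15, 14), a distance of √(3² + 4²) ≈ 5.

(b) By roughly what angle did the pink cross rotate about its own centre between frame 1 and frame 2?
39° clockwise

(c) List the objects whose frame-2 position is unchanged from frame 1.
the cyan star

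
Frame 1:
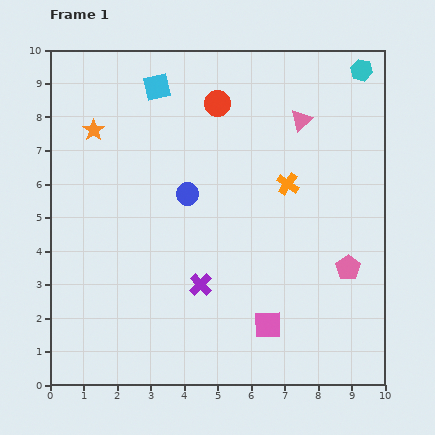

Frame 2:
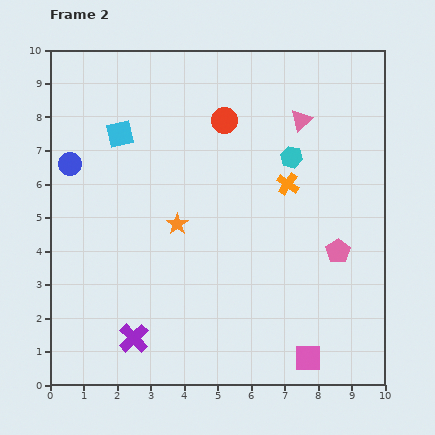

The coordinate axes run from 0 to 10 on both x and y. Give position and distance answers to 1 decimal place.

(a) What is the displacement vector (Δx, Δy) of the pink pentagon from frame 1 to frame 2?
(-0.3, 0.5)

The pink pentagon was at (8.9, 3.5) in frame 1 and (8.6, 4.0) in frame 2.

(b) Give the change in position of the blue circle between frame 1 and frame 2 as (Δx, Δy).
(-3.5, 0.9)

The blue circle was at (4.1, 5.7) in frame 1 and (0.6, 6.6) in frame 2.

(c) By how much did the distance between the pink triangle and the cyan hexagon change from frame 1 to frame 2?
-1.2

Distance in frame 1: 2.3. Distance in frame 2: 1.1.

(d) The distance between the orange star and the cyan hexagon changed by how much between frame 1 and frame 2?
-4.3

Distance in frame 1: 8.2. Distance in frame 2: 3.9.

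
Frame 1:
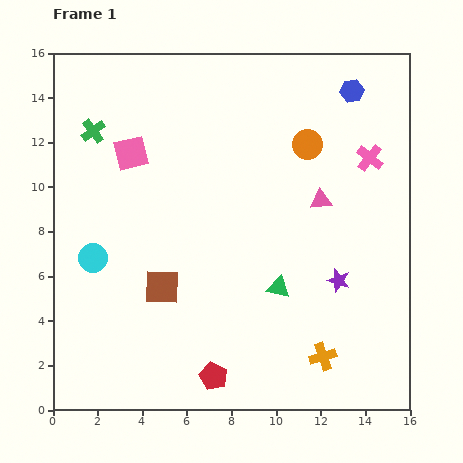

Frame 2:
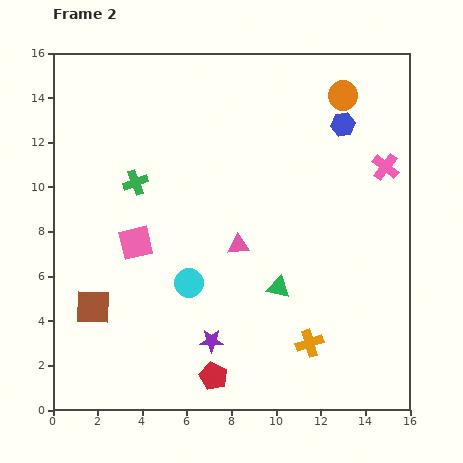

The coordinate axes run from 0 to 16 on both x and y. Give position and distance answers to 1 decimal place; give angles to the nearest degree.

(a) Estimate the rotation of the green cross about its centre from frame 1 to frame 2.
17° clockwise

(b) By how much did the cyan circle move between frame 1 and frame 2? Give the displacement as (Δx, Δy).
(4.3, -1.1)

The cyan circle was at (1.8, 6.8) in frame 1 and (6.1, 5.7) in frame 2.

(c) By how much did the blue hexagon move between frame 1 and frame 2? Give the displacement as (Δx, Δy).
(-0.4, -1.5)

The blue hexagon was at (13.4, 14.3) in frame 1 and (13.0, 12.8) in frame 2.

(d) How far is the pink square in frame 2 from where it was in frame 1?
4.0

The pink square moved from (3.5, 11.5) to (3.7, 7.5), a distance of √(0.2² + 4.0²) ≈ 4.0.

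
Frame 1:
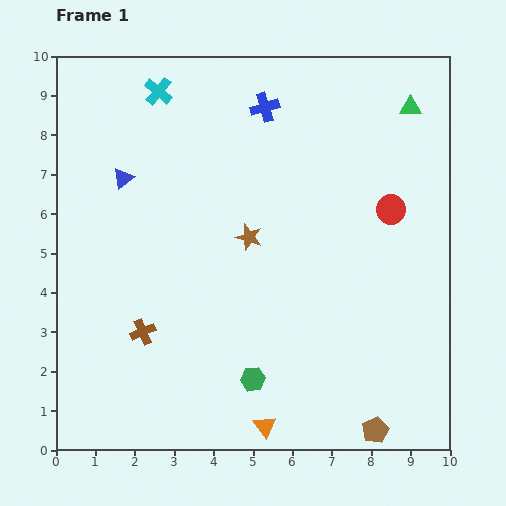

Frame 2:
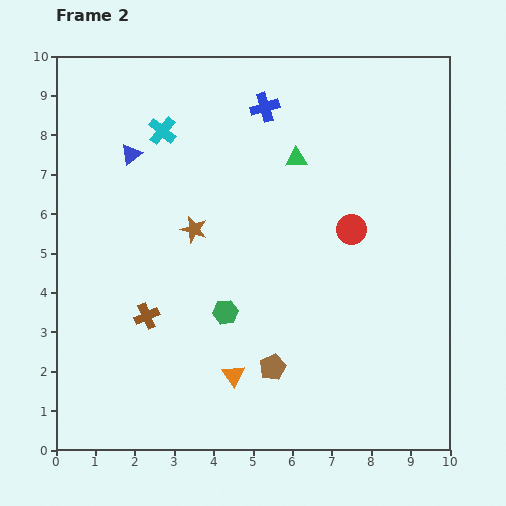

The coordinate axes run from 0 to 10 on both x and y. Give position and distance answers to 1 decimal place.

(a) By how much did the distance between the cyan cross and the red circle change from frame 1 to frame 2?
-1.2

Distance in frame 1: 6.6. Distance in frame 2: 5.4.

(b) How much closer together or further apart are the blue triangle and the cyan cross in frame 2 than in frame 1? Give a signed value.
-1.4

Distance in frame 1: 2.4. Distance in frame 2: 1.0.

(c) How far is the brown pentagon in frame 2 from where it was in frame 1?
3.1

The brown pentagon moved from (8.1, 0.5) to (5.5, 2.1), a distance of √(2.6² + 1.6²) ≈ 3.1.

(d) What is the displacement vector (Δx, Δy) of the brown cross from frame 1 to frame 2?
(0.1, 0.4)

The brown cross was at (2.2, 3.0) in frame 1 and (2.3, 3.4) in frame 2.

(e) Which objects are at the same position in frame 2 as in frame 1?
the blue cross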